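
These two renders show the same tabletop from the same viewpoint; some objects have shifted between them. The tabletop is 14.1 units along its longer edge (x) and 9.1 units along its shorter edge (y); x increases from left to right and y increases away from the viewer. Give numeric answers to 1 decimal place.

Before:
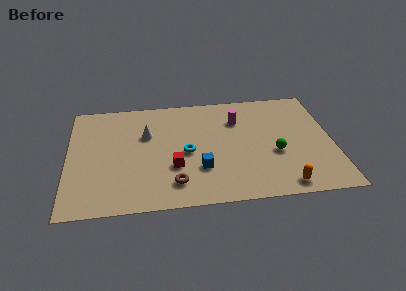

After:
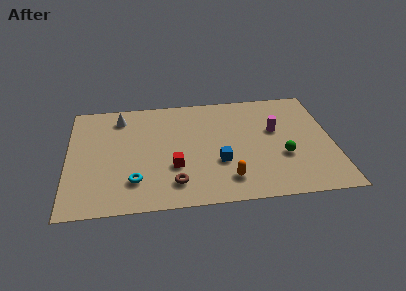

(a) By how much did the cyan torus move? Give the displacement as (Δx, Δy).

(-2.8, -2.0)

The cyan torus was at about (6.3, 4.2) and moved to about (3.5, 2.2).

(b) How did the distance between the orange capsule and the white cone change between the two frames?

-0.6

They were about 8.6 units apart before and 8.0 after — 0.6 units closer together.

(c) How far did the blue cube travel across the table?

1.1

The blue cube moved from about (7.0, 2.8) to (8.0, 3.2), a distance of √(1.0² + 0.4²) ≈ 1.1.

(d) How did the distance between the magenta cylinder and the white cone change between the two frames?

+3.6

Before: roughly 4.9 units apart; after: 8.5. That's 3.6 units further apart.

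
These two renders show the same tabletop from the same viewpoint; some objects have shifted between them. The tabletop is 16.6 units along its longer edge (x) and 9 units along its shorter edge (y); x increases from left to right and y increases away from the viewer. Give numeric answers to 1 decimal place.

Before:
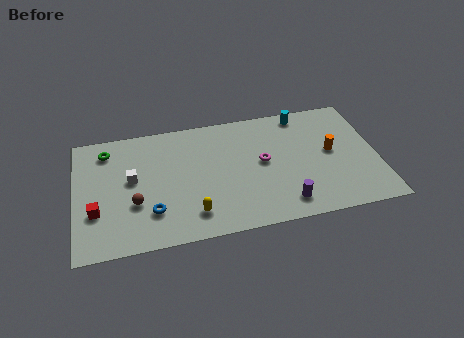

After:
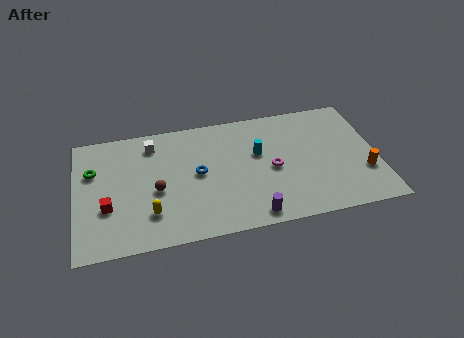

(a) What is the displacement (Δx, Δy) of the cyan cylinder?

(-2.6, -2.5)

From the two frames, the cyan cylinder sits at roughly (12.7, 8.0) before and (10.1, 5.5) after.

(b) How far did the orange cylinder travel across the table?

2.5

From (14.1, 4.8) to (15.8, 2.9), the orange cylinder covered √(1.7² + 1.9²) ≈ 2.5 units.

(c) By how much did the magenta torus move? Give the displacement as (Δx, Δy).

(0.5, -0.6)

The magenta torus was at about (10.3, 4.8) and moved to about (10.8, 4.2).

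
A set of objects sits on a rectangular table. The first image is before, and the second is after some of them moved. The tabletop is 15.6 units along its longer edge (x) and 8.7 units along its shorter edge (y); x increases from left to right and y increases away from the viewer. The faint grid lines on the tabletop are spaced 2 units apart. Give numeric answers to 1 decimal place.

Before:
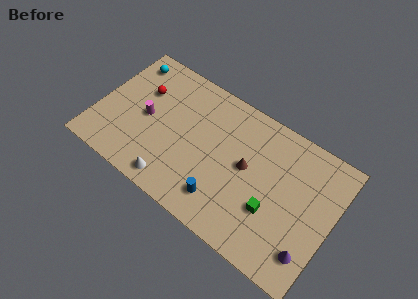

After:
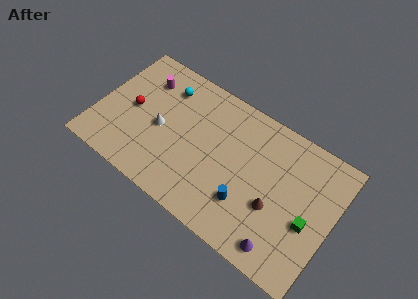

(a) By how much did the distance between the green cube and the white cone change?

+3.4

They were about 6.6 units apart before and 10.0 after — 3.4 units further apart.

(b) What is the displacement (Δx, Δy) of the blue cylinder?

(1.5, 0.7)

From the two frames, the blue cylinder sits at roughly (8.8, 1.8) before and (10.3, 2.5) after.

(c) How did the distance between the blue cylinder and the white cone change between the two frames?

+3.0

They were about 3.3 units apart before and 6.3 after — 3.0 units further apart.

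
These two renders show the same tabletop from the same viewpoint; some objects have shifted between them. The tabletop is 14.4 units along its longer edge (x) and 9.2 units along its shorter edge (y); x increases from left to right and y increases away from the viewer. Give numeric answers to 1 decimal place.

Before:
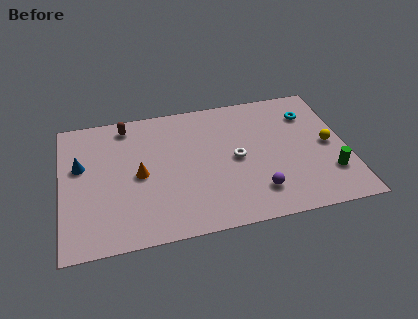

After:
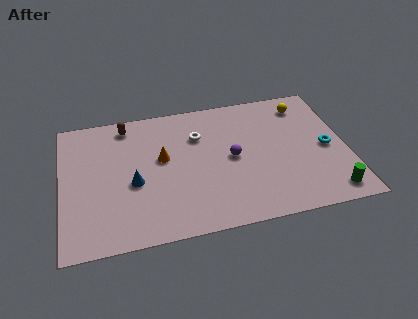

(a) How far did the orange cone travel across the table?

1.5

The orange cone was near (3.9, 4.4) before and (5.1, 5.3) after, so it travelled √(1.2² + 0.9²) ≈ 1.5 units.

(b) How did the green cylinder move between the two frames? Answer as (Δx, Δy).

(-0.1, -1.3)

The green cylinder was at about (13.4, 2.5) and moved to about (13.3, 1.2).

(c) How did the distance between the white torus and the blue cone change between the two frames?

-3.6

They were about 7.9 units apart before and 4.3 after — 3.6 units closer together.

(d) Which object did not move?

the brown capsule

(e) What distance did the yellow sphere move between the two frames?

3.3

The yellow sphere moved from about (13.5, 4.5) to (12.5, 7.6), a distance of √(1.0² + 3.1²) ≈ 3.3.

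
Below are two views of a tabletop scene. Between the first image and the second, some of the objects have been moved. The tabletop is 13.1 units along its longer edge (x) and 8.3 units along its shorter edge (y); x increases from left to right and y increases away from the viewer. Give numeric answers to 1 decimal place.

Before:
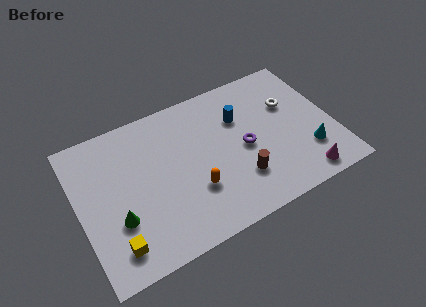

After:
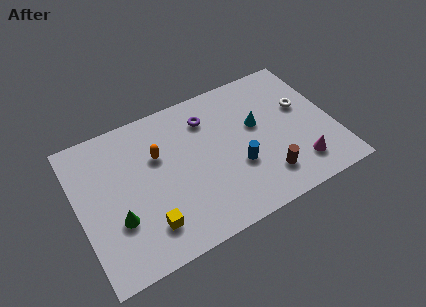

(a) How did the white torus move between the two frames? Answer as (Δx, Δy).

(0.6, -0.4)

From the two frames, the white torus sits at roughly (11.1, 5.4) before and (11.7, 5.0) after.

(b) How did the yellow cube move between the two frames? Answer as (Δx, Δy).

(1.7, 0.3)

From the two frames, the yellow cube sits at roughly (1.5, 1.5) before and (3.2, 1.8) after.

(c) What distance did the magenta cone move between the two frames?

0.7

The magenta cone moved from about (11.1, 1.0) to (11.0, 1.7), a distance of √(0.1² + 0.7²) ≈ 0.7.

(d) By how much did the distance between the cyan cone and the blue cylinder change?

-2.3

They were about 4.6 units apart before and 2.3 after — 2.3 units closer together.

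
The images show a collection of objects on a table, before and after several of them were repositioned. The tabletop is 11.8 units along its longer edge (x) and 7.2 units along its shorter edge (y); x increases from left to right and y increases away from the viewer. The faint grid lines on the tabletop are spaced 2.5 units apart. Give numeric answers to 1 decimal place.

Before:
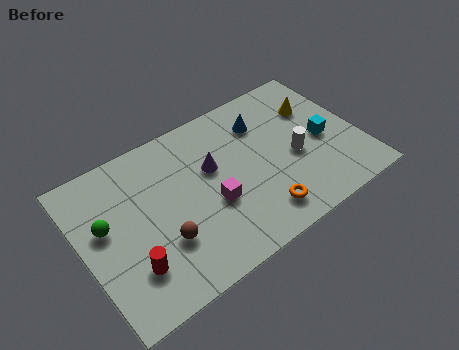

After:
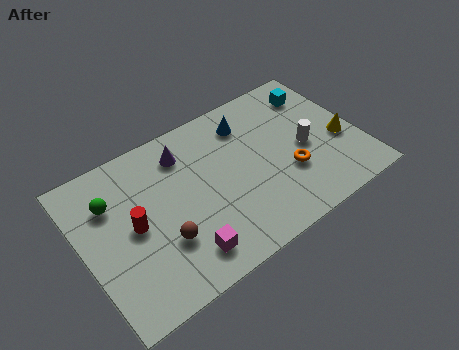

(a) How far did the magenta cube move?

2.1

The magenta cube was near (5.3, 2.8) before and (3.8, 1.3) after, so it travelled √(1.5² + 1.5²) ≈ 2.1 units.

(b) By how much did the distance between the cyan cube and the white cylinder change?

+1.3

The distance was about 1.3 in the first image and 2.6 in the second, so they moved 1.3 units further apart.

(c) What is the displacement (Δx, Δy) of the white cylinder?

(0.5, 0.2)

From the two frames, the white cylinder sits at roughly (9.0, 3.1) before and (9.5, 3.3) after.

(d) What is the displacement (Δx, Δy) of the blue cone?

(-0.6, 0.3)

The blue cone was at about (8.0, 5.4) and moved to about (7.4, 5.7).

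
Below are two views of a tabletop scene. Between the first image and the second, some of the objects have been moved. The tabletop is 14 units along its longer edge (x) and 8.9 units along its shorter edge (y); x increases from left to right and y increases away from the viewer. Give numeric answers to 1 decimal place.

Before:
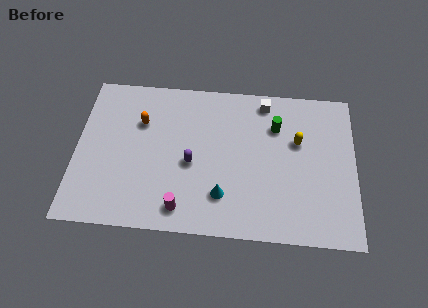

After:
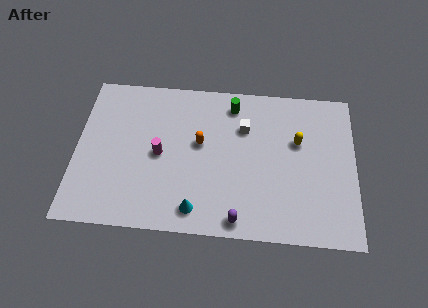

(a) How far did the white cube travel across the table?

1.9

The white cube moved from about (9.4, 7.8) to (8.4, 6.2), a distance of √(1.0² + 1.6²) ≈ 1.9.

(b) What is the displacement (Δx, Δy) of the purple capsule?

(2.4, -3.0)

The purple capsule started near (5.8, 3.9) and ended near (8.2, 0.9).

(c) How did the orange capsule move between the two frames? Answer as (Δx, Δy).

(3.0, -1.0)

From the two frames, the orange capsule sits at roughly (3.2, 6.1) before and (6.2, 5.1) after.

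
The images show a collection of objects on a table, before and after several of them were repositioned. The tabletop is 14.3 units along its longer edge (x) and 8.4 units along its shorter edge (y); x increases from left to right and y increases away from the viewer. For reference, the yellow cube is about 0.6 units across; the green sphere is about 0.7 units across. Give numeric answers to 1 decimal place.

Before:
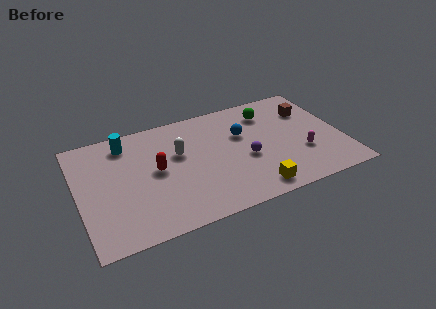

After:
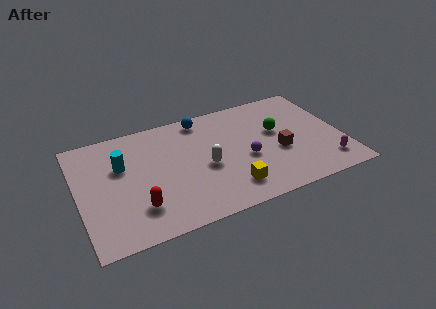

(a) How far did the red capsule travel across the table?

2.6

The red capsule moved from about (4.2, 4.4) to (3.0, 2.1), a distance of √(1.2² + 2.3²) ≈ 2.6.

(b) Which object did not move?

the purple sphere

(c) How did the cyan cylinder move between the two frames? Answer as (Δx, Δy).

(-0.4, -1.6)

From the two frames, the cyan cylinder sits at roughly (2.8, 7.0) before and (2.4, 5.4) after.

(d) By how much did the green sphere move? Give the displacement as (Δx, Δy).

(0.3, -1.6)

The green sphere was at about (10.6, 6.6) and moved to about (10.9, 5.0).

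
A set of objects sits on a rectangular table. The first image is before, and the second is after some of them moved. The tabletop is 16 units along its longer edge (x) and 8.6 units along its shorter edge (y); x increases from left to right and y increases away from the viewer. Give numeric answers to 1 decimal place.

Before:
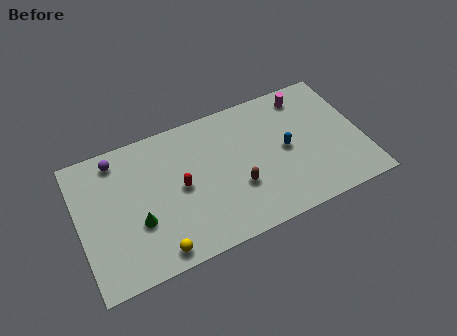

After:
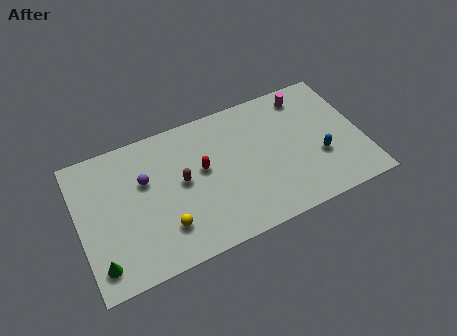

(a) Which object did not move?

the magenta cylinder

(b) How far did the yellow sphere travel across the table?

1.3

The yellow sphere was near (4.0, 1.0) before and (4.6, 2.2) after, so it travelled √(0.6² + 1.2²) ≈ 1.3 units.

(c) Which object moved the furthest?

the brown capsule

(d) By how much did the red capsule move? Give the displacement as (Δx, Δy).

(1.3, 0.6)

The red capsule started near (5.7, 4.3) and ended near (7.0, 4.9).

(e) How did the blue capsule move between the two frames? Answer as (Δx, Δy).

(1.8, -1.2)

The blue capsule was at about (11.7, 4.3) and moved to about (13.5, 3.1).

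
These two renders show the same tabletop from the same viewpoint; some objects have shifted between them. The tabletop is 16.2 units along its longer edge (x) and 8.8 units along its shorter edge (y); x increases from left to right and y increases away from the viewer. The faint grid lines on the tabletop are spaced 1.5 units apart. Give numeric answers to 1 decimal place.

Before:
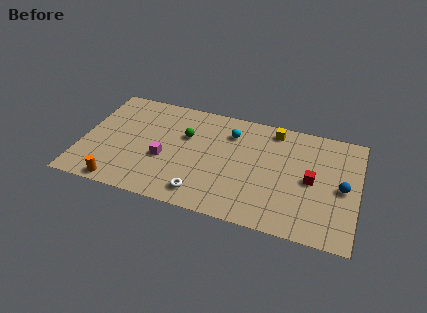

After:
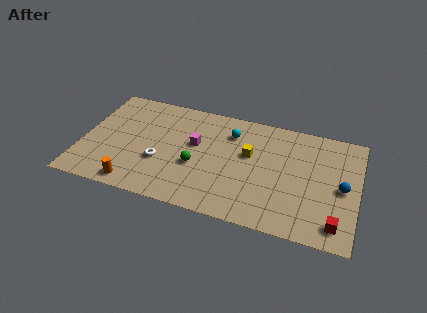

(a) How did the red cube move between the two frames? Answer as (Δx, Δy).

(1.6, -2.9)

The red cube started near (13.5, 4.3) and ended near (15.1, 1.4).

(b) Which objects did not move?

the cyan sphere and the blue sphere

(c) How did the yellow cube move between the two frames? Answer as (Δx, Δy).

(-1.3, -2.4)

From the two frames, the yellow cube sits at roughly (11.1, 7.7) before and (9.8, 5.3) after.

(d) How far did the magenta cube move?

2.4

The magenta cube moved from about (4.9, 3.5) to (6.6, 5.2), a distance of √(1.7² + 1.7²) ≈ 2.4.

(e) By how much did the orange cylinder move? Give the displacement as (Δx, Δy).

(0.9, 0.2)

The orange cylinder started near (2.5, 0.8) and ended near (3.4, 1.0).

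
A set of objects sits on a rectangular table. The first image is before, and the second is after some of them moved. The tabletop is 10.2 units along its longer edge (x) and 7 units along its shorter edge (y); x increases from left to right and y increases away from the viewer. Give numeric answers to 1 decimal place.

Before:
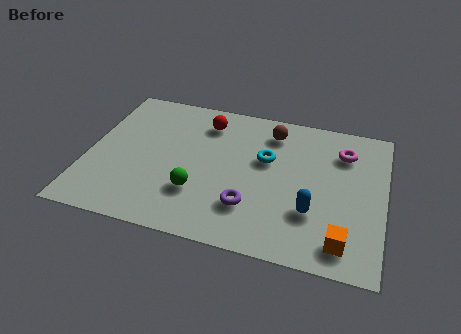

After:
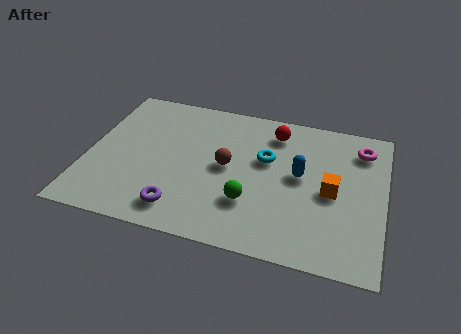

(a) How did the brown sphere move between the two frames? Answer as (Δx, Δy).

(-1.4, -2.1)

The brown sphere was at about (6.2, 5.7) and moved to about (4.8, 3.6).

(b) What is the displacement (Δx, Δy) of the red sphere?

(2.4, 0.1)

The red sphere started near (3.9, 5.6) and ended near (6.3, 5.7).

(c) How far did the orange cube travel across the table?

2.3

The orange cube moved from about (8.9, 1.1) to (8.4, 3.3), a distance of √(0.5² + 2.2²) ≈ 2.3.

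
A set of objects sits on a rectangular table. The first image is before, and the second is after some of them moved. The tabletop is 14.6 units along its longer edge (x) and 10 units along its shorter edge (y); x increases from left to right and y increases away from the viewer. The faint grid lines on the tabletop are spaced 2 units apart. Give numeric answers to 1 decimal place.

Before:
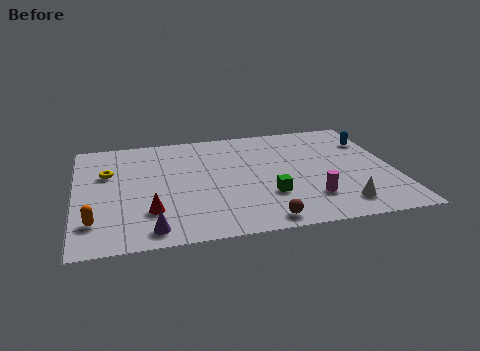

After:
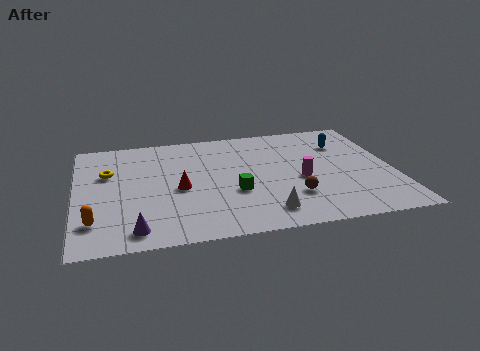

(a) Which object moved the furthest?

the white cone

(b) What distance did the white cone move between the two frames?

3.4

The white cone was near (11.9, 1.7) before and (8.5, 1.7) after, so it travelled √(3.4² + 0.0²) ≈ 3.4 units.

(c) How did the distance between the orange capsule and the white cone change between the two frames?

-3.4

The distance was about 11.1 in the first image and 7.7 in the second, so they moved 3.4 units closer together.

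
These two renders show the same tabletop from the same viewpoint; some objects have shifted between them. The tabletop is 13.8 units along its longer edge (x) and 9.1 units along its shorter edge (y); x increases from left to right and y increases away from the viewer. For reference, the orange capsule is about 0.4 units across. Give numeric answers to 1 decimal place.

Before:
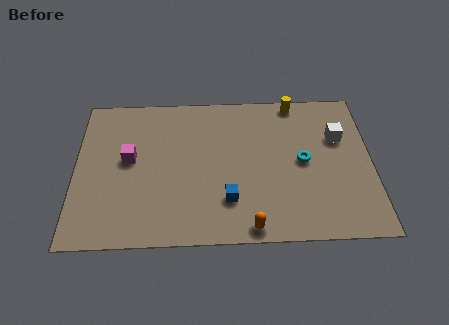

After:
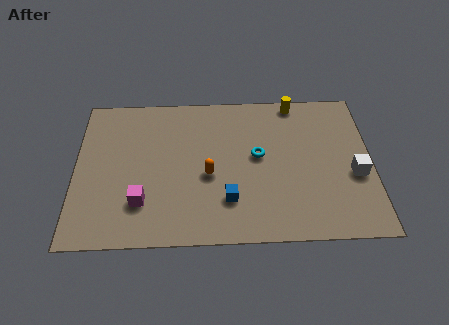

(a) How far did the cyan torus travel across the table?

2.1

From (10.6, 4.6) to (8.5, 5.0), the cyan torus covered √(2.1² + 0.4²) ≈ 2.1 units.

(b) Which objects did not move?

the yellow cylinder and the blue cube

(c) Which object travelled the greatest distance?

the orange capsule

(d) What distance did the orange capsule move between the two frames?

3.6

From (8.1, 0.8) to (6.2, 3.9), the orange capsule covered √(1.9² + 3.1²) ≈ 3.6 units.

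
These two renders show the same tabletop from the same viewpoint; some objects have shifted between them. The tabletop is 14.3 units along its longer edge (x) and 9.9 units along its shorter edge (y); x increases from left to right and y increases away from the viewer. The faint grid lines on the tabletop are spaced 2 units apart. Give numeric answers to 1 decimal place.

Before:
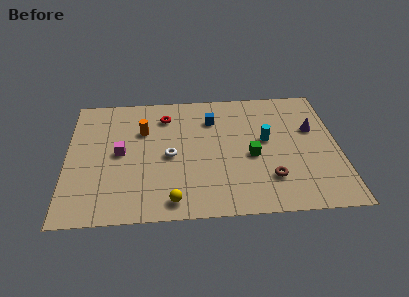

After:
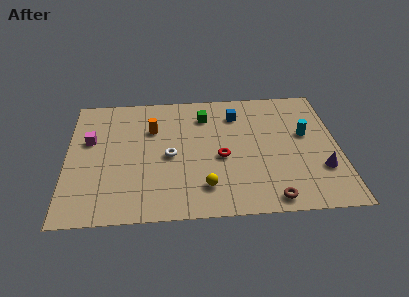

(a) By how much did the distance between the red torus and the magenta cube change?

+3.4

The distance was about 3.7 in the first image and 7.1 in the second, so they moved 3.4 units further apart.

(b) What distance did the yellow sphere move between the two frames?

1.9

The yellow sphere moved from about (5.5, 1.2) to (7.2, 2.1), a distance of √(1.7² + 0.9²) ≈ 1.9.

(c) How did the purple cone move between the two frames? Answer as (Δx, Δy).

(0.3, -3.2)

The purple cone was at about (13.0, 6.2) and moved to about (13.3, 3.0).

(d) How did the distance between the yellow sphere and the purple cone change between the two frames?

-2.8

The distance was about 9.0 in the first image and 6.2 in the second, so they moved 2.8 units closer together.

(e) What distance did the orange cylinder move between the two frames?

0.5

From (4.0, 6.7) to (4.5, 6.8), the orange cylinder covered √(0.5² + 0.1²) ≈ 0.5 units.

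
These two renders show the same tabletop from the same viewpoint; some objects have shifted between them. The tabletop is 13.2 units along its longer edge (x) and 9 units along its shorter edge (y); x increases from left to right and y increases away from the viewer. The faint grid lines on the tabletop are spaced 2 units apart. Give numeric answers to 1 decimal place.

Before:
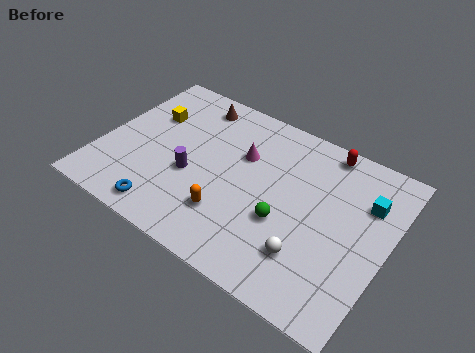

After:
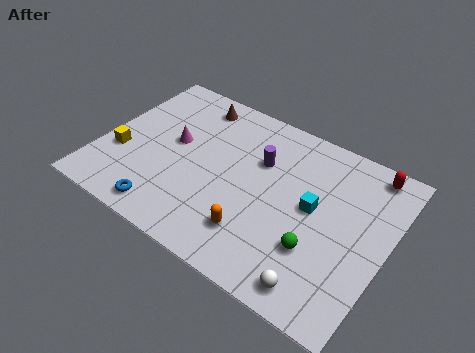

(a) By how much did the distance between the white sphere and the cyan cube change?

-0.7

Before: roughly 4.5 units apart; after: 3.8. That's 0.7 units closer together.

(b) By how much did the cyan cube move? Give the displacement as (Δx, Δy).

(-2.2, -1.5)

From the two frames, the cyan cube sits at roughly (12.0, 6.3) before and (9.8, 4.8) after.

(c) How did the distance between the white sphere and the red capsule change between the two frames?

+1.2

They were about 5.8 units apart before and 7.0 after — 1.2 units further apart.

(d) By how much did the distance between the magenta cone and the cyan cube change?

+0.9

The distance was about 5.7 in the first image and 6.6 in the second, so they moved 0.9 units further apart.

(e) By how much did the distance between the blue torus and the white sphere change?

+0.6

The distance was about 6.5 in the first image and 7.1 in the second, so they moved 0.6 units further apart.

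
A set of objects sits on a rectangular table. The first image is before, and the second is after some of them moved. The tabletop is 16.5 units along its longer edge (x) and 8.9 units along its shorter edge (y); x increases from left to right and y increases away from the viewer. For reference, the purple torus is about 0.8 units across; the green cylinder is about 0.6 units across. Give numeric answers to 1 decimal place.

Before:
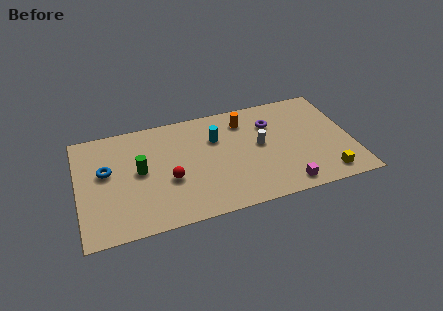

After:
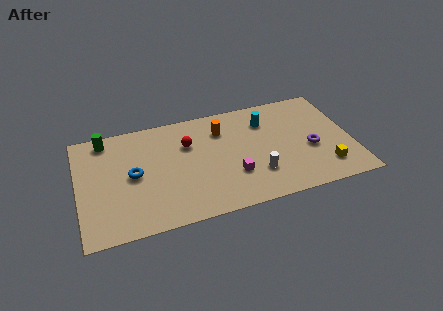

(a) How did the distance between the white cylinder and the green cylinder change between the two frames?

+3.0

They were about 7.3 units apart before and 10.3 after — 3.0 units further apart.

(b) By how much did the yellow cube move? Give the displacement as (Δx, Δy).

(0.0, 0.6)

The yellow cube was at about (14.7, 1.3) and moved to about (14.7, 1.9).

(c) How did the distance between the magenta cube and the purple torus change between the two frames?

-0.4

Before: roughly 5.3 units apart; after: 4.9. That's 0.4 units closer together.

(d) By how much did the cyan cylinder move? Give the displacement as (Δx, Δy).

(3.1, 0.6)

The cyan cylinder was at about (8.4, 6.1) and moved to about (11.5, 6.7).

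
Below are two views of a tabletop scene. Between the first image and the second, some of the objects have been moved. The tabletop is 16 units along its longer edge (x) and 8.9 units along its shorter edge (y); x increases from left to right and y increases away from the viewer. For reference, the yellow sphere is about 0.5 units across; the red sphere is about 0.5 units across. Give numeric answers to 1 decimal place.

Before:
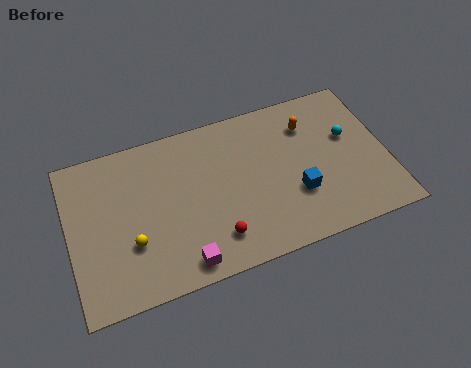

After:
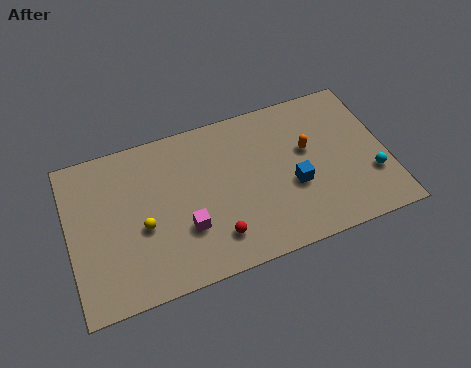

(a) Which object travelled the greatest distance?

the cyan sphere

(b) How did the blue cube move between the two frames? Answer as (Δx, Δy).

(-0.1, 0.5)

From the two frames, the blue cube sits at roughly (11.3, 3.0) before and (11.2, 3.5) after.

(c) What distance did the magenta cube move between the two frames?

1.8

From (5.4, 1.1) to (5.7, 2.9), the magenta cube covered √(0.3² + 1.8²) ≈ 1.8 units.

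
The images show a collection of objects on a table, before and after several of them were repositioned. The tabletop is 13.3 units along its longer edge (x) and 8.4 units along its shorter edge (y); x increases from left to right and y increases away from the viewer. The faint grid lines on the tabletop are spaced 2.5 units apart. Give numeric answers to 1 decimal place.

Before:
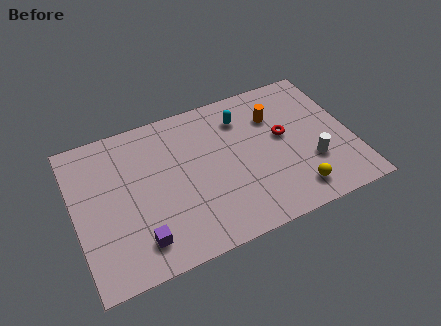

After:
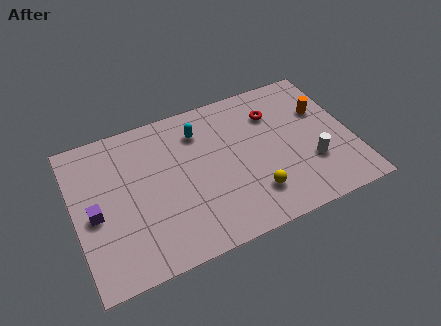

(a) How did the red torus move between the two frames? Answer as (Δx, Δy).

(-0.3, 1.5)

The red torus started near (10.1, 4.7) and ended near (9.8, 6.2).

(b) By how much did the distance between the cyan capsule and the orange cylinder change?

+4.4

The distance was about 1.6 in the first image and 6.0 in the second, so they moved 4.4 units further apart.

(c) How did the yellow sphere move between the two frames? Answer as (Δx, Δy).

(-1.9, 0.6)

The yellow sphere started near (10.2, 1.4) and ended near (8.3, 2.0).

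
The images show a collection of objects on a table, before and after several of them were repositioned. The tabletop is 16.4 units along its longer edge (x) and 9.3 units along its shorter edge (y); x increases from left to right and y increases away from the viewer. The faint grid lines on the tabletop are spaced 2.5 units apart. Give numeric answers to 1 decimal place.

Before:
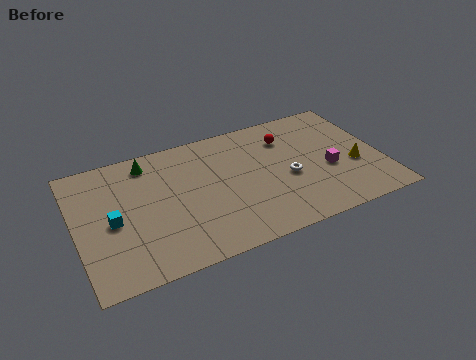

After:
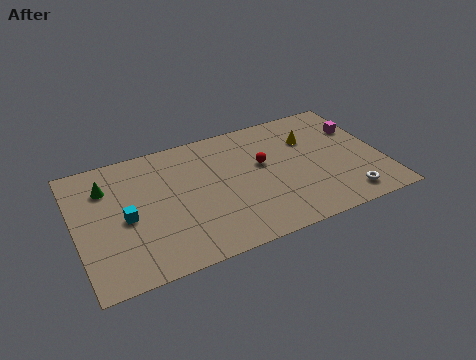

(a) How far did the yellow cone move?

3.6

The yellow cone moved from about (14.9, 3.6) to (12.8, 6.5), a distance of √(2.1² + 2.9²) ≈ 3.6.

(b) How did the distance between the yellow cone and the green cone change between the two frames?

-0.6

The distance was about 11.6 in the first image and 11.0 in the second, so they moved 0.6 units closer together.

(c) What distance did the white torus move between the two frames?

3.8

From (11.3, 4.0) to (14.1, 1.4), the white torus covered √(2.8² + 2.6²) ≈ 3.8 units.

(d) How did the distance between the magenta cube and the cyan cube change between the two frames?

+1.5

They were about 11.6 units apart before and 13.1 after — 1.5 units further apart.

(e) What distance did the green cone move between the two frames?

2.5

From (4.1, 7.9) to (1.8, 6.9), the green cone covered √(2.3² + 1.0²) ≈ 2.5 units.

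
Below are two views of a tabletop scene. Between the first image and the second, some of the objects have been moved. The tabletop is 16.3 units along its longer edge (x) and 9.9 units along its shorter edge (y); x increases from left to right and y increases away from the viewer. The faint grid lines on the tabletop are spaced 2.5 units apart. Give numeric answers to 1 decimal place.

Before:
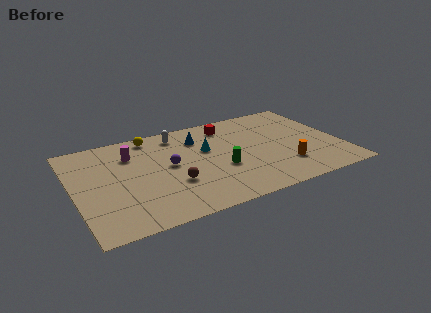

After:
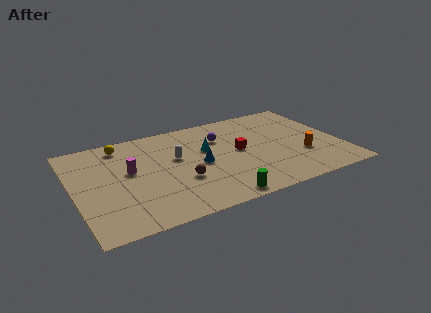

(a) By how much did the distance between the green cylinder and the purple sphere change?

+2.8

The distance was about 3.4 in the first image and 6.2 in the second, so they moved 2.8 units further apart.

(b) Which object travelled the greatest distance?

the purple sphere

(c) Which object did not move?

the cyan cone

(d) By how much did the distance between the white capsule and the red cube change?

+0.8

The distance was about 3.1 in the first image and 3.9 in the second, so they moved 0.8 units further apart.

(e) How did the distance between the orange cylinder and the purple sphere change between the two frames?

-1.4

The distance was about 7.3 in the first image and 5.9 in the second, so they moved 1.4 units closer together.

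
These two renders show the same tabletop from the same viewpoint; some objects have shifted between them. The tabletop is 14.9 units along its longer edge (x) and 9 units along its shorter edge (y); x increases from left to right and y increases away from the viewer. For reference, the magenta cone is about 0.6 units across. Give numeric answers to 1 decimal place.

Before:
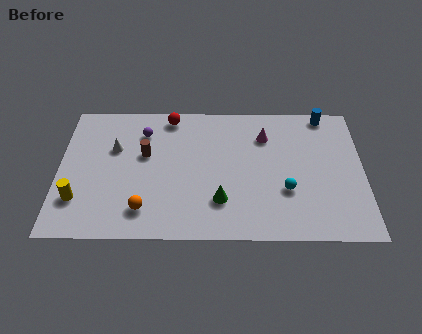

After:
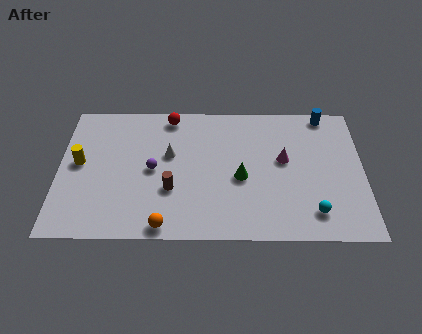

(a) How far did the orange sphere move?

1.4

From (4.2, 1.8) to (5.2, 0.8), the orange sphere covered √(1.0² + 1.0²) ≈ 1.4 units.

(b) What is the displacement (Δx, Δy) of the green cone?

(1.0, 1.5)

The green cone was at about (7.9, 2.4) and moved to about (8.9, 3.9).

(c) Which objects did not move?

the blue cylinder and the red sphere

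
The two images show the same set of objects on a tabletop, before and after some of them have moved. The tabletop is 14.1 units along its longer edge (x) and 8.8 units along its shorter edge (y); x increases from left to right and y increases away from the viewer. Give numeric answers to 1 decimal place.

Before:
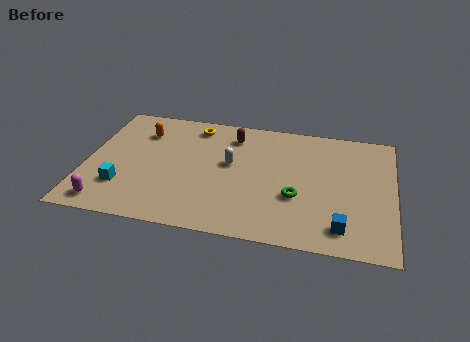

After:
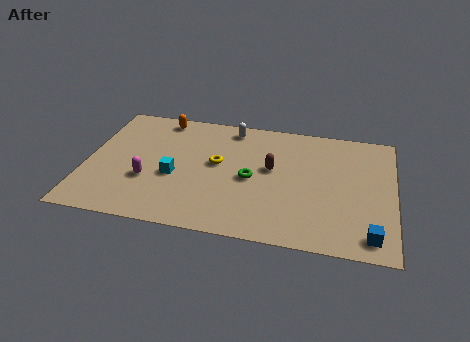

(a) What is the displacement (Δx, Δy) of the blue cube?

(1.3, -0.3)

The blue cube was at about (11.8, 1.5) and moved to about (13.1, 1.2).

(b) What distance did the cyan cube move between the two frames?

2.6

The cyan cube was near (1.8, 2.4) before and (4.1, 3.6) after, so it travelled √(2.3² + 1.2²) ≈ 2.6 units.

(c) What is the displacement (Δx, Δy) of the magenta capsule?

(1.7, 2.0)

The magenta capsule was at about (1.2, 1.1) and moved to about (2.9, 3.1).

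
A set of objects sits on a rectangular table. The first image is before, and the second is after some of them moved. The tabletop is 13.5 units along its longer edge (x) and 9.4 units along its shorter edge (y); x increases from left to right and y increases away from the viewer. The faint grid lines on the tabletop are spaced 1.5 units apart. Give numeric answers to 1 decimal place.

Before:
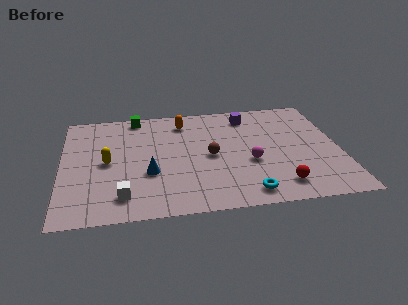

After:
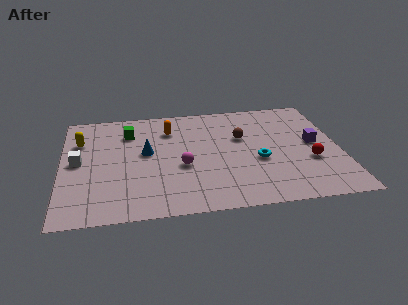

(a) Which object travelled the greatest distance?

the purple cube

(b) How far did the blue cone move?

1.8

The blue cone was near (4.2, 3.4) before and (4.1, 5.2) after, so it travelled √(0.1² + 1.8²) ≈ 1.8 units.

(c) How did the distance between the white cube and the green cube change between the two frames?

-3.4

They were about 6.8 units apart before and 3.4 after — 3.4 units closer together.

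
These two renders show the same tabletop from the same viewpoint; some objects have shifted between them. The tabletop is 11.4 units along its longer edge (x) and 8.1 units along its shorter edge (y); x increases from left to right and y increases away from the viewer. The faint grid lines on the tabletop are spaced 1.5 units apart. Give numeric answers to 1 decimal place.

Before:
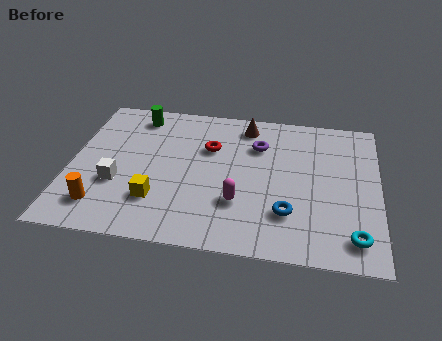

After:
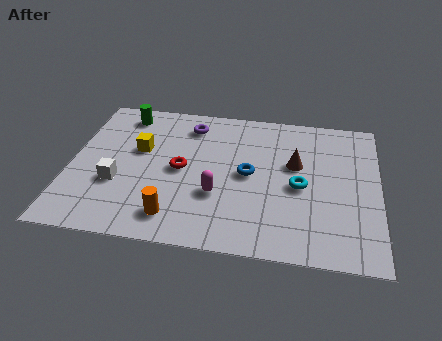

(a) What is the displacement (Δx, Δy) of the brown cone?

(1.9, -2.0)

From the two frames, the brown cone sits at roughly (6.4, 6.9) before and (8.3, 4.9) after.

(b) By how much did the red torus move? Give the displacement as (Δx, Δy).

(-1.0, -1.4)

The red torus started near (5.1, 5.4) and ended near (4.1, 4.0).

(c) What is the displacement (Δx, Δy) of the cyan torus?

(-2.0, 2.4)

From the two frames, the cyan torus sits at roughly (10.5, 1.3) before and (8.5, 3.7) after.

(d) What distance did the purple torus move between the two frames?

2.7

The purple torus was near (6.9, 5.8) before and (4.3, 6.6) after, so it travelled √(2.6² + 0.8²) ≈ 2.7 units.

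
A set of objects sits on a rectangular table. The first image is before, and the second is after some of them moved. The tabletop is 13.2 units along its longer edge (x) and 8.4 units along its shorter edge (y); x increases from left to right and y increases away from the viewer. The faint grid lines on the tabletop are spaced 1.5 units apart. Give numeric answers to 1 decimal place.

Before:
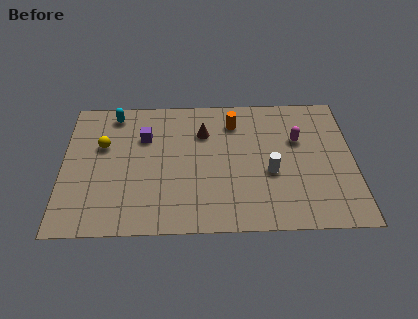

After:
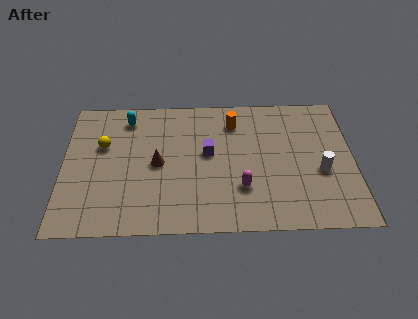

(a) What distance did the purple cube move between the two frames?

3.1

From (3.7, 5.8) to (6.6, 4.7), the purple cube covered √(2.9² + 1.1²) ≈ 3.1 units.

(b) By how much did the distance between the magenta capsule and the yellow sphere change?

-2.0

They were about 8.9 units apart before and 6.9 after — 2.0 units closer together.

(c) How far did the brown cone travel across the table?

2.8

The brown cone was near (6.4, 6.0) before and (4.3, 4.1) after, so it travelled √(2.1² + 1.9²) ≈ 2.8 units.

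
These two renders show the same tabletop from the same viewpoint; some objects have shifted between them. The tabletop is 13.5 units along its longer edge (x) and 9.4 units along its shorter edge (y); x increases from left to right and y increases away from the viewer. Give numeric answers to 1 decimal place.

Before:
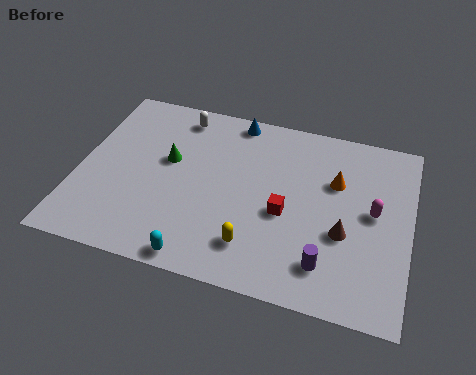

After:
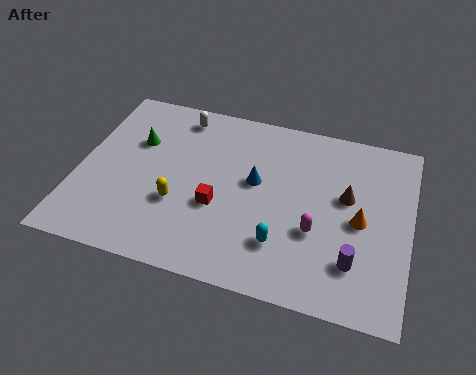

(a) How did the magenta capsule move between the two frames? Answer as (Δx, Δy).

(-2.2, -1.6)

The magenta capsule started near (12.0, 5.0) and ended near (9.8, 3.4).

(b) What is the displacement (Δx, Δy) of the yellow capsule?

(-3.2, 1.3)

The yellow capsule started near (7.4, 2.0) and ended near (4.2, 3.3).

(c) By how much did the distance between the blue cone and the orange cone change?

-0.5

They were about 4.9 units apart before and 4.4 after — 0.5 units closer together.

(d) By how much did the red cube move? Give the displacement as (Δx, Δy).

(-2.7, -0.4)

The red cube was at about (8.5, 4.0) and moved to about (5.8, 3.6).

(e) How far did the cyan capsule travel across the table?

3.6

From (5.3, 0.8) to (8.5, 2.4), the cyan capsule covered √(3.2² + 1.6²) ≈ 3.6 units.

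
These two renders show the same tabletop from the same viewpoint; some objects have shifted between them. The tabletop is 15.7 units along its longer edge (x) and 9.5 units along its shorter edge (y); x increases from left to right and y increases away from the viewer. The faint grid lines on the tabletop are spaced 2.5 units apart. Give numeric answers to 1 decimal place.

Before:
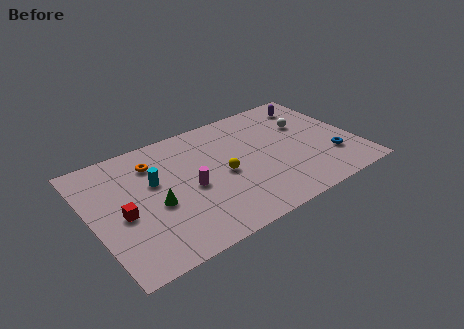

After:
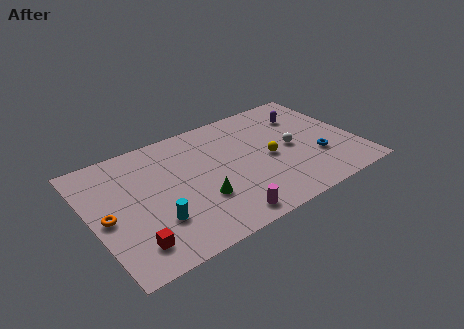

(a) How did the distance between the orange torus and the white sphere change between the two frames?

+1.9

They were about 9.2 units apart before and 11.1 after — 1.9 units further apart.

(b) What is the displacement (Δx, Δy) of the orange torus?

(-3.2, -2.9)

The orange torus started near (4.0, 7.3) and ended near (0.8, 4.4).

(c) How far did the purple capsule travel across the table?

1.0

The purple capsule was near (13.8, 7.8) before and (13.2, 7.0) after, so it travelled √(0.6² + 0.8²) ≈ 1.0 units.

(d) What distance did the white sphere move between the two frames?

2.0

From (13.1, 6.2) to (11.9, 4.6), the white sphere covered √(1.2² + 1.6²) ≈ 2.0 units.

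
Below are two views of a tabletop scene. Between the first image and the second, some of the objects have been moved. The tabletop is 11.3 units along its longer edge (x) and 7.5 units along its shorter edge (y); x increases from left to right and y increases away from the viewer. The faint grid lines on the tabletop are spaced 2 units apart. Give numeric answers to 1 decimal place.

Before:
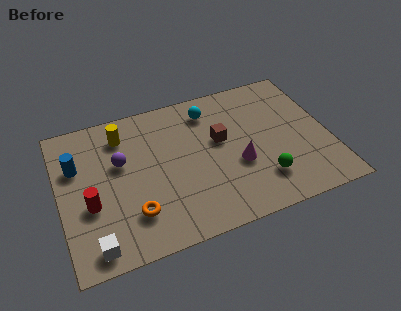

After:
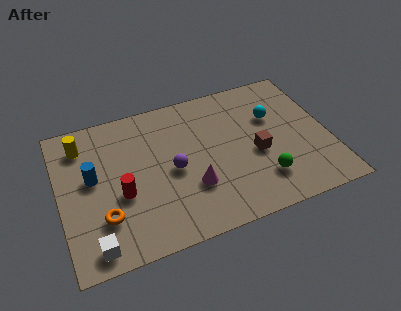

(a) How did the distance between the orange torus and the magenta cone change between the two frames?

-0.9

The distance was about 4.6 in the first image and 3.7 in the second, so they moved 0.9 units closer together.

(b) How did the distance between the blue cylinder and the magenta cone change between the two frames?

-2.5

Before: roughly 6.9 units apart; after: 4.4. That's 2.5 units closer together.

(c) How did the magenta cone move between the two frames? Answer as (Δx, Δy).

(-2.0, -0.5)

The magenta cone started near (7.4, 2.9) and ended near (5.4, 2.4).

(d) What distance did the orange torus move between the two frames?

1.2

The orange torus moved from about (2.9, 1.9) to (1.7, 2.1), a distance of √(1.2² + 0.2²) ≈ 1.2.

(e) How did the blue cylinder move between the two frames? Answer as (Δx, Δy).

(0.6, -0.8)

From the two frames, the blue cylinder sits at roughly (0.8, 5.0) before and (1.4, 4.2) after.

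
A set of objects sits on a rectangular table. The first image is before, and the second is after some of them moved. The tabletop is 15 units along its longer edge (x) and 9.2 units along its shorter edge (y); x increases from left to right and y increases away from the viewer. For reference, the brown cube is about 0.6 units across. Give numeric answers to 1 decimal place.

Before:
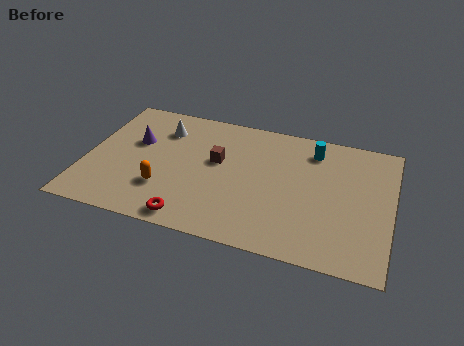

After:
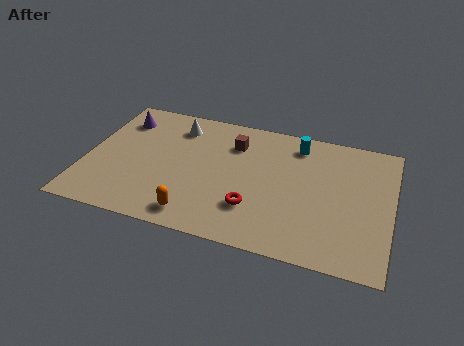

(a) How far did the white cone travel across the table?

0.8

From (3.5, 7.0) to (4.2, 7.4), the white cone covered √(0.7² + 0.4²) ≈ 0.8 units.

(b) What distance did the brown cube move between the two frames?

1.7

The brown cube was near (6.4, 5.4) before and (7.1, 6.9) after, so it travelled √(0.7² + 1.5²) ≈ 1.7 units.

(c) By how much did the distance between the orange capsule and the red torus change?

+0.7

The distance was about 2.3 in the first image and 3.0 in the second, so they moved 0.7 units further apart.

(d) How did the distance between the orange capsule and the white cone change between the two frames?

+2.0

They were about 4.3 units apart before and 6.3 after — 2.0 units further apart.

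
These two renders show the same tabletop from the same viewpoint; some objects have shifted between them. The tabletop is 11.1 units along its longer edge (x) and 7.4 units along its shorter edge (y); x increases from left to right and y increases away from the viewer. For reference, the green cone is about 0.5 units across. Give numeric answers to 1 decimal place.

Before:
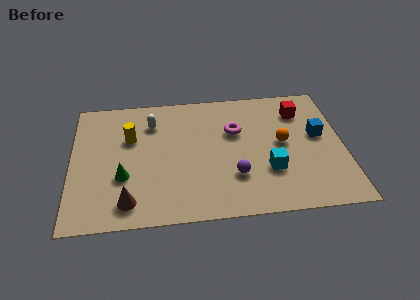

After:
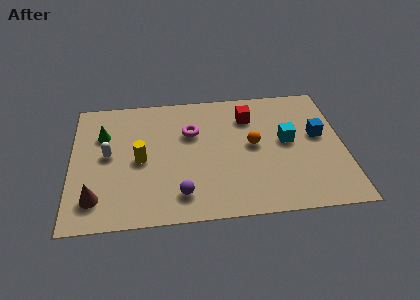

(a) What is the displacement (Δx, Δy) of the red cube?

(-2.1, -0.1)

From the two frames, the red cube sits at roughly (9.4, 5.7) before and (7.3, 5.6) after.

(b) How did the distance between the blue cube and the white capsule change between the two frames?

+1.7

They were about 6.9 units apart before and 8.6 after — 1.7 units further apart.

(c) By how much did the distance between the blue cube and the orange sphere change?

+1.2

Before: roughly 1.5 units apart; after: 2.7. That's 1.2 units further apart.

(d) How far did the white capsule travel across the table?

2.5

The white capsule was near (3.3, 5.6) before and (1.5, 3.9) after, so it travelled √(1.8² + 1.7²) ≈ 2.5 units.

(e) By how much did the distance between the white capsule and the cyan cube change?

+1.6

They were about 5.7 units apart before and 7.3 after — 1.6 units further apart.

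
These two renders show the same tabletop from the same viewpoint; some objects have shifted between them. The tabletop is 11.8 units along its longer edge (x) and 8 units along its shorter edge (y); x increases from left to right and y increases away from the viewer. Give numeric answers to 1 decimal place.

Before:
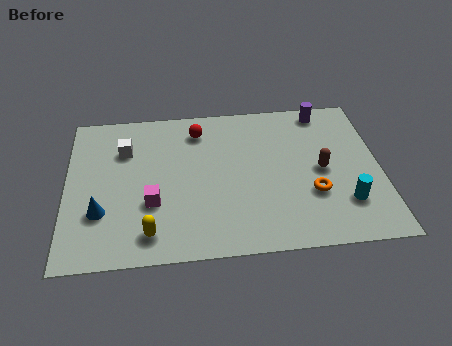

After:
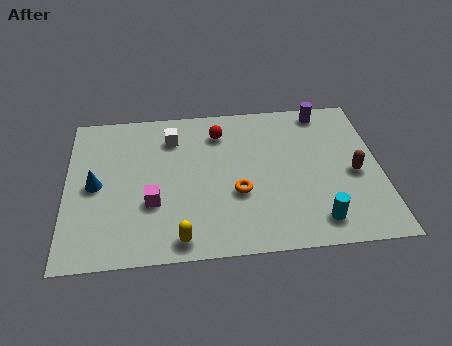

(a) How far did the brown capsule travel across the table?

1.2

The brown capsule was near (9.6, 3.9) before and (10.8, 3.6) after, so it travelled √(1.2² + 0.3²) ≈ 1.2 units.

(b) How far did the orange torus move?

2.8

The orange torus moved from about (9.2, 2.7) to (6.4, 3.0), a distance of √(2.8² + 0.3²) ≈ 2.8.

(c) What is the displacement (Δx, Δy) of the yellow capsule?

(1.1, -0.4)

The yellow capsule was at about (3.1, 1.3) and moved to about (4.2, 0.9).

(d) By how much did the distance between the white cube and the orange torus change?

-3.6

Before: roughly 7.6 units apart; after: 4.0. That's 3.6 units closer together.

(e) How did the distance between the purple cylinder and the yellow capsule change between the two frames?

-0.5

The distance was about 8.9 in the first image and 8.4 in the second, so they moved 0.5 units closer together.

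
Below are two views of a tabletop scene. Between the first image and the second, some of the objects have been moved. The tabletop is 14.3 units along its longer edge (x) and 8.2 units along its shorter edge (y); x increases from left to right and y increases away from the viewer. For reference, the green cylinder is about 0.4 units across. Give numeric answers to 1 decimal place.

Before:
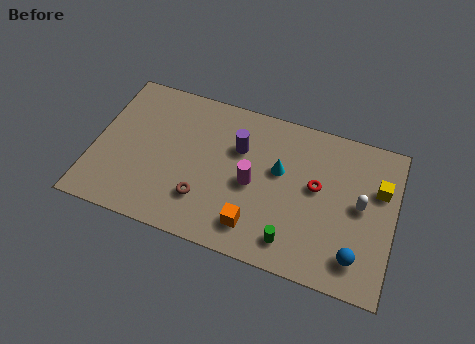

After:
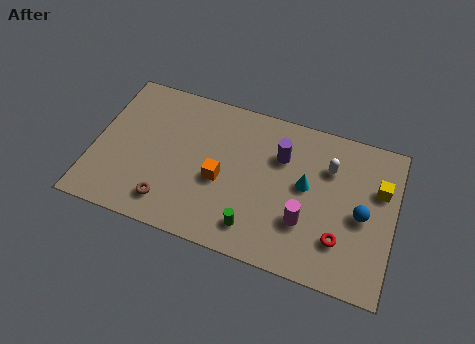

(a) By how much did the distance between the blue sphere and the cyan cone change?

-2.3

They were about 5.1 units apart before and 2.8 after — 2.3 units closer together.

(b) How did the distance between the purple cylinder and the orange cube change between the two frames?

-0.6

Before: roughly 4.1 units apart; after: 3.5. That's 0.6 units closer together.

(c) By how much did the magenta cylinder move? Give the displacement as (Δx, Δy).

(2.6, -1.2)

The magenta cylinder started near (7.6, 3.8) and ended near (10.2, 2.6).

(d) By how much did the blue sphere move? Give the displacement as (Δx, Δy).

(0.1, 2.2)

The blue sphere started near (12.7, 1.6) and ended near (12.8, 3.8).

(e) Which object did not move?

the yellow cube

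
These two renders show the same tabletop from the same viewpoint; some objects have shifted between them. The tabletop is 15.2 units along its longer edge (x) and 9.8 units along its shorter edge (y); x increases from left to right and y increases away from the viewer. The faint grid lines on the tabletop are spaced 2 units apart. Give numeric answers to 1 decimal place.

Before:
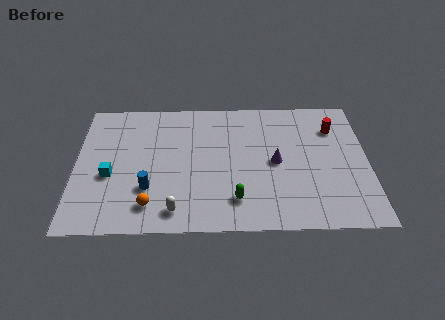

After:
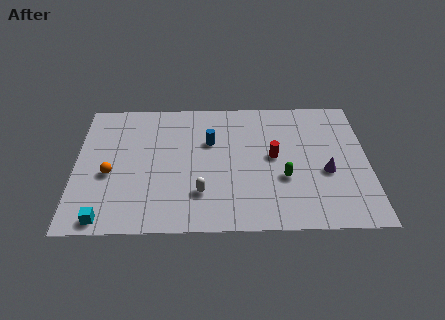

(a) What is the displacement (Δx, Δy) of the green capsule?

(2.5, 1.5)

From the two frames, the green capsule sits at roughly (8.3, 2.1) before and (10.8, 3.6) after.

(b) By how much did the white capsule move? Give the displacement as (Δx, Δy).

(1.3, 1.2)

From the two frames, the white capsule sits at roughly (5.2, 1.4) before and (6.5, 2.6) after.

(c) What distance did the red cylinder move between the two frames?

3.8

From (13.5, 7.3) to (10.3, 5.2), the red cylinder covered √(3.2² + 2.1²) ≈ 3.8 units.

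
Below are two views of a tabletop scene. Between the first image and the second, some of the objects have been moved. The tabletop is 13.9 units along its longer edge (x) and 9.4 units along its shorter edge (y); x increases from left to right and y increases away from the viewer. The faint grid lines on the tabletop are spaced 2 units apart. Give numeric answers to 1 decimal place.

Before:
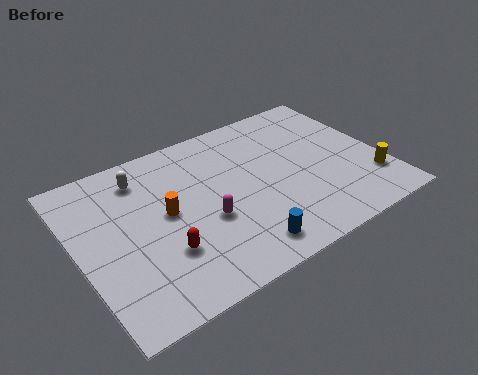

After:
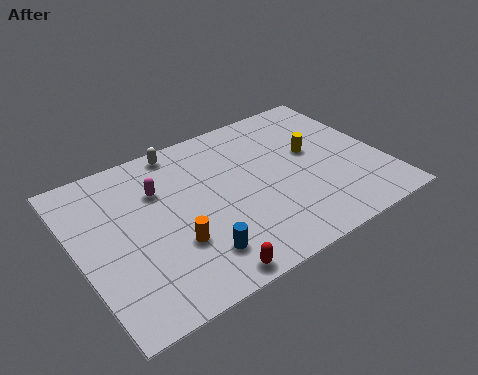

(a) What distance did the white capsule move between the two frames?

2.1

From (3.3, 7.6) to (5.2, 8.5), the white capsule covered √(1.9² + 0.9²) ≈ 2.1 units.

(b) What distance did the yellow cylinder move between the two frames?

3.7

The yellow cylinder moved from about (13.1, 2.4) to (10.9, 5.4), a distance of √(2.2² + 3.0²) ≈ 3.7.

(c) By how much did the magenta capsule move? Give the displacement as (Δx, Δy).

(-1.7, 2.8)

The magenta capsule started near (5.6, 3.7) and ended near (3.9, 6.5).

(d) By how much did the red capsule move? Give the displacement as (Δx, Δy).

(1.4, -2.1)

The red capsule was at about (3.5, 2.9) and moved to about (4.9, 0.8).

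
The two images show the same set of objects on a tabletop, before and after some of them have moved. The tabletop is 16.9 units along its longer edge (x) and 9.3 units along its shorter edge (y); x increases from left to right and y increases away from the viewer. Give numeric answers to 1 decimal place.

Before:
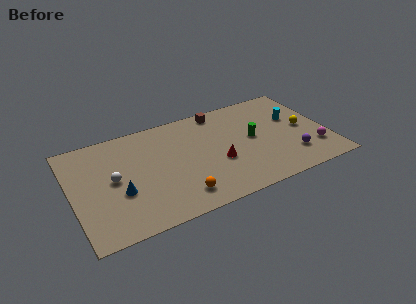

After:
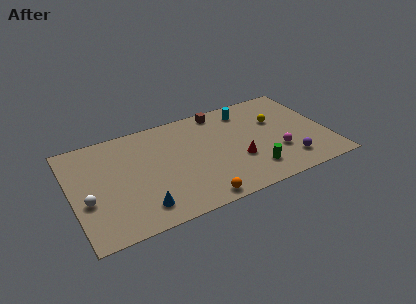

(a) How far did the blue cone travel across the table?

2.2

The blue cone moved from about (3.0, 3.5) to (4.2, 1.7), a distance of √(1.2² + 1.8²) ≈ 2.2.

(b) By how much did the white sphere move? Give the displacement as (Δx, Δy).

(-1.8, -1.2)

From the two frames, the white sphere sits at roughly (2.7, 4.8) before and (0.9, 3.6) after.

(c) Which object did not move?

the brown cube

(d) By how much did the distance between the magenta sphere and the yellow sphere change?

+0.8

They were about 2.2 units apart before and 3.0 after — 0.8 units further apart.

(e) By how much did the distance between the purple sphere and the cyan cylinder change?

+2.6

Before: roughly 3.6 units apart; after: 6.2. That's 2.6 units further apart.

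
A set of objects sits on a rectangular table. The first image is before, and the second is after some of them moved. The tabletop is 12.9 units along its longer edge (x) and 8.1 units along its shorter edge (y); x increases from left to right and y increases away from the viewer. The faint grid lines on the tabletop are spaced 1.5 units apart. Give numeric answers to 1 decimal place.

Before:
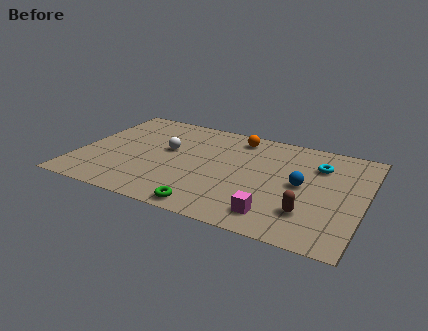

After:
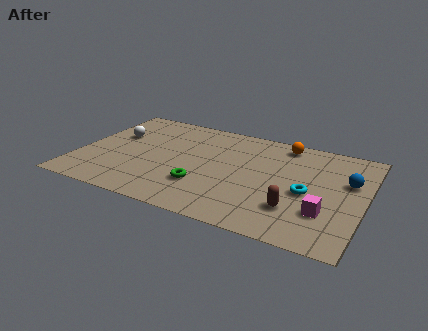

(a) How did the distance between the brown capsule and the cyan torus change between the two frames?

-2.3

The distance was about 3.8 in the first image and 1.5 in the second, so they moved 2.3 units closer together.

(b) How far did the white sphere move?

2.5

The white sphere moved from about (3.9, 4.7) to (1.4, 5.1), a distance of √(2.5² + 0.4²) ≈ 2.5.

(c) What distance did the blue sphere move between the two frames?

2.2

The blue sphere moved from about (10.1, 4.1) to (12.1, 5.1), a distance of √(2.0² + 1.0²) ≈ 2.2.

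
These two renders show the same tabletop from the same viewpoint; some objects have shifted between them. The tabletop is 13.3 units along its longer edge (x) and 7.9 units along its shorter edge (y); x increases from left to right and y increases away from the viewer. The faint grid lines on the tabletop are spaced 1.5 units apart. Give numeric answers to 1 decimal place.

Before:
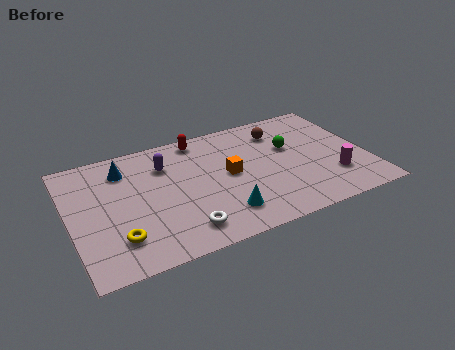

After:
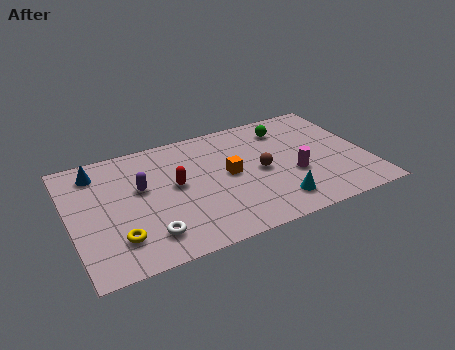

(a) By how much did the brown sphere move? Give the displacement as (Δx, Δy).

(-1.2, -2.4)

The brown sphere started near (9.7, 6.2) and ended near (8.5, 3.8).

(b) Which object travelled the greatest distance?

the red capsule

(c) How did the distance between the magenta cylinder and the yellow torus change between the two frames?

-1.6

Before: roughly 9.7 units apart; after: 8.1. That's 1.6 units closer together.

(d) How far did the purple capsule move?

1.6

The purple capsule moved from about (4.4, 5.8) to (3.2, 4.7), a distance of √(1.2² + 1.1²) ≈ 1.6.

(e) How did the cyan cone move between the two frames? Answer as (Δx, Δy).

(2.4, -0.2)

The cyan cone was at about (6.5, 1.7) and moved to about (8.9, 1.5).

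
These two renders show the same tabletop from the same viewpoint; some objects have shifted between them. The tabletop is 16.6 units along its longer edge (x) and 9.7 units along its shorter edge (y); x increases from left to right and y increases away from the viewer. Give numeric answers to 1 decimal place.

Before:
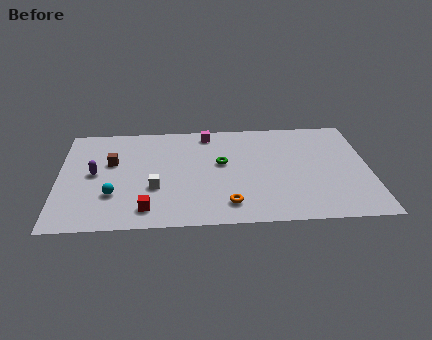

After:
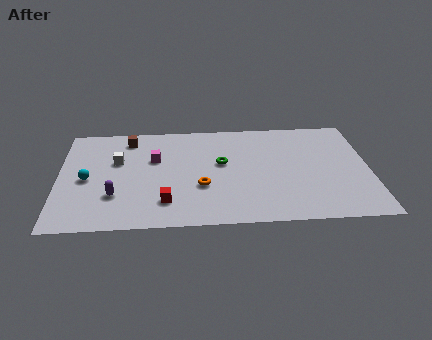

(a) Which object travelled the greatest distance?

the magenta cube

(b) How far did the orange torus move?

2.2

From (9.0, 1.8) to (7.6, 3.5), the orange torus covered √(1.4² + 1.7²) ≈ 2.2 units.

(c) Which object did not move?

the green torus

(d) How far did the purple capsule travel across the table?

2.4

The purple capsule was near (1.9, 5.0) before and (3.0, 2.9) after, so it travelled √(1.1² + 2.1²) ≈ 2.4 units.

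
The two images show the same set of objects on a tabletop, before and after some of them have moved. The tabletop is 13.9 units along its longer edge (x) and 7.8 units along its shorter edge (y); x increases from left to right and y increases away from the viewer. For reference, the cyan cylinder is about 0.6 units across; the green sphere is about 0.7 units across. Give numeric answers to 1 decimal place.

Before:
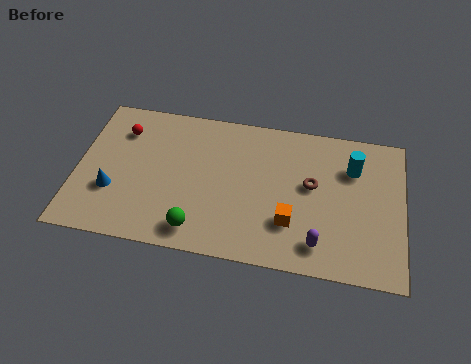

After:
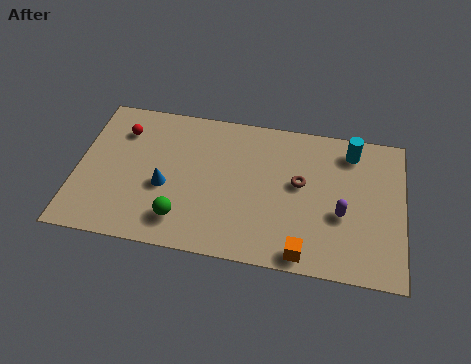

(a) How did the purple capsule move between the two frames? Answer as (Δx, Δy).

(0.9, 1.7)

The purple capsule was at about (10.4, 1.4) and moved to about (11.3, 3.1).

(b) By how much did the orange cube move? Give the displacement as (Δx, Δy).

(0.6, -1.5)

From the two frames, the orange cube sits at roughly (9.2, 2.3) before and (9.8, 0.8) after.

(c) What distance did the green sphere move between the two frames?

0.8

The green sphere was near (5.3, 1.2) before and (4.6, 1.6) after, so it travelled √(0.7² + 0.4²) ≈ 0.8 units.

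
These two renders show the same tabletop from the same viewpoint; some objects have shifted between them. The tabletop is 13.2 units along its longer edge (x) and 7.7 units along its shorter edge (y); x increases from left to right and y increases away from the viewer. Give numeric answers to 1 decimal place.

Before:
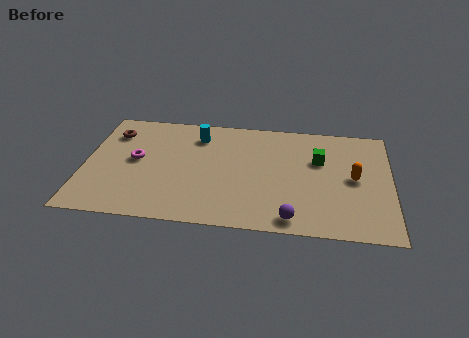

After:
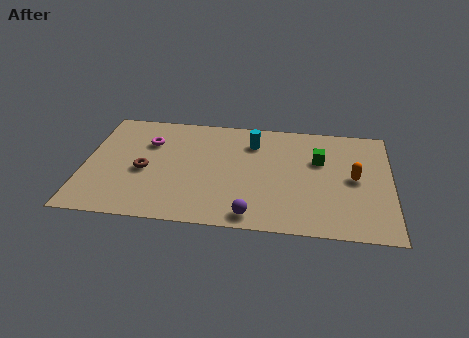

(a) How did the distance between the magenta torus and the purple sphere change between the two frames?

-1.1

Before: roughly 7.5 units apart; after: 6.4. That's 1.1 units closer together.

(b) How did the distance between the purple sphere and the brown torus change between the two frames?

-4.0

They were about 9.3 units apart before and 5.3 after — 4.0 units closer together.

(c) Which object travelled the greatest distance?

the brown torus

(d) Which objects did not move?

the orange capsule and the green cube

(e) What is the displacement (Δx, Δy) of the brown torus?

(1.5, -2.5)

The brown torus was at about (1.1, 5.9) and moved to about (2.6, 3.4).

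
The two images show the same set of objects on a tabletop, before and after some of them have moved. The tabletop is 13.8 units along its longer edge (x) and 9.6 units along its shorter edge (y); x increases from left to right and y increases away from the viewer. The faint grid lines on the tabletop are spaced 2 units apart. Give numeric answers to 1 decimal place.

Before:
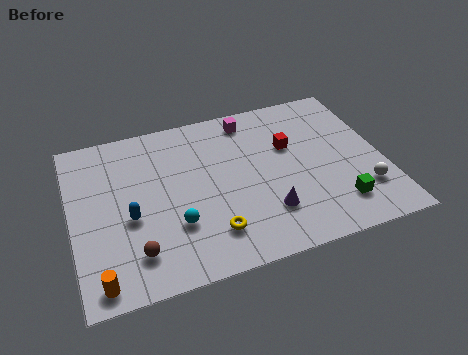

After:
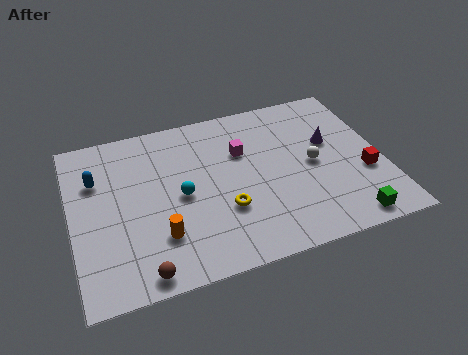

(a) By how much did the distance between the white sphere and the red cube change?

-2.1

The distance was about 4.6 in the first image and 2.5 in the second, so they moved 2.1 units closer together.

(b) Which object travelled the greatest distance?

the purple cone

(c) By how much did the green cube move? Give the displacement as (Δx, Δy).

(0.3, -1.0)

The green cube started near (11.5, 2.0) and ended near (11.8, 1.0).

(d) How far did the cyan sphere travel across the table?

1.6

The cyan sphere was near (4.4, 3.0) before and (4.8, 4.6) after, so it travelled √(0.4² + 1.6²) ≈ 1.6 units.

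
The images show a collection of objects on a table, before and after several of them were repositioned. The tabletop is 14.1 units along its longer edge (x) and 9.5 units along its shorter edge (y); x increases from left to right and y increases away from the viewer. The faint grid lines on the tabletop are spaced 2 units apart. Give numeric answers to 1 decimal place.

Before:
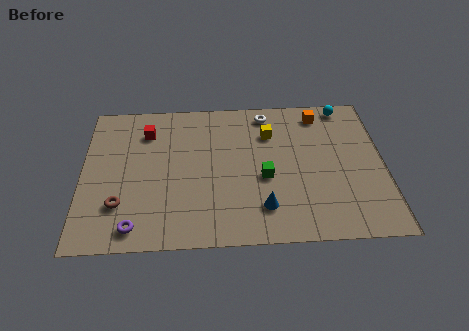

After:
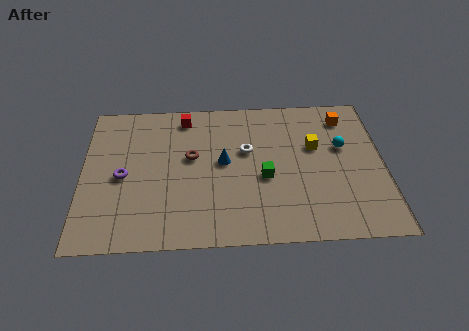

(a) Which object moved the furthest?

the brown torus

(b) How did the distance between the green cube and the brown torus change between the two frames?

-3.1

They were about 6.8 units apart before and 3.7 after — 3.1 units closer together.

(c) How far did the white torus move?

2.7

From (8.7, 8.3) to (7.7, 5.8), the white torus covered √(1.0² + 2.5²) ≈ 2.7 units.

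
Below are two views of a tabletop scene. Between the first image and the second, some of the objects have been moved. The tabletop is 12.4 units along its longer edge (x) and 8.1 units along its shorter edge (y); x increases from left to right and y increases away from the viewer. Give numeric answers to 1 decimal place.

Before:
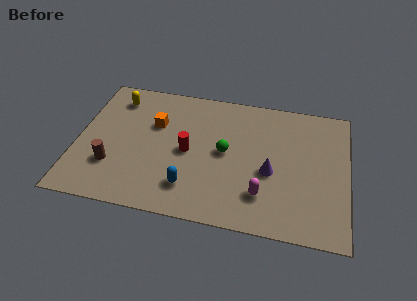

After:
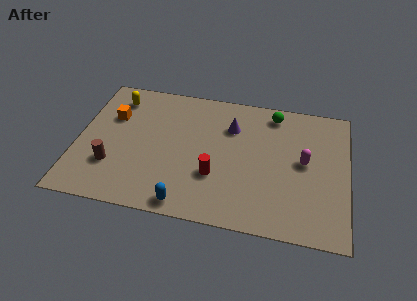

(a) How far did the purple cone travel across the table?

3.1

The purple cone was near (8.9, 3.4) before and (7.0, 5.8) after, so it travelled √(1.9² + 2.4²) ≈ 3.1 units.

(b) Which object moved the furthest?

the green sphere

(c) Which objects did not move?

the brown cylinder and the yellow capsule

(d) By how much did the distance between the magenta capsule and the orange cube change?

+2.9

They were about 6.1 units apart before and 9.0 after — 2.9 units further apart.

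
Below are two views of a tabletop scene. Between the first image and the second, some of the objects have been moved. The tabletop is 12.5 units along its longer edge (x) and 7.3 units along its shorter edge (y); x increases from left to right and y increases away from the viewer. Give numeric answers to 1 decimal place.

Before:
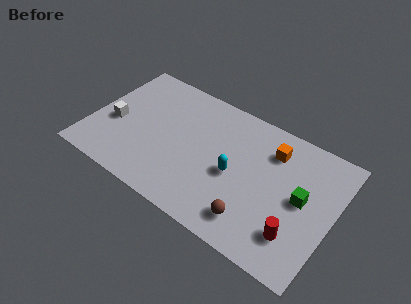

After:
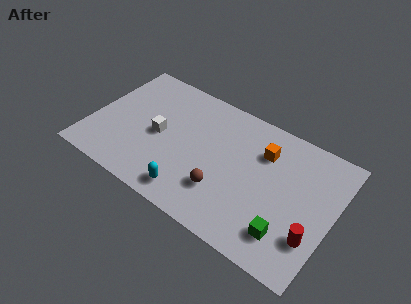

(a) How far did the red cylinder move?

0.9

From (10.9, 1.8) to (11.7, 2.1), the red cylinder covered √(0.8² + 0.3²) ≈ 0.9 units.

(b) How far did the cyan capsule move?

2.9

The cyan capsule moved from about (7.5, 3.3) to (5.6, 1.1), a distance of √(1.9² + 2.2²) ≈ 2.9.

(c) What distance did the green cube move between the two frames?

2.2

From (10.9, 3.8) to (10.5, 1.6), the green cube covered √(0.4² + 2.2²) ≈ 2.2 units.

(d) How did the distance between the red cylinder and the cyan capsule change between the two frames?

+2.5

The distance was about 3.7 in the first image and 6.2 in the second, so they moved 2.5 units further apart.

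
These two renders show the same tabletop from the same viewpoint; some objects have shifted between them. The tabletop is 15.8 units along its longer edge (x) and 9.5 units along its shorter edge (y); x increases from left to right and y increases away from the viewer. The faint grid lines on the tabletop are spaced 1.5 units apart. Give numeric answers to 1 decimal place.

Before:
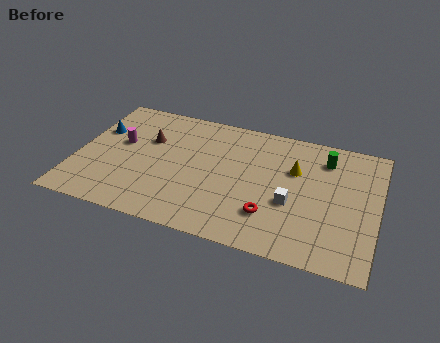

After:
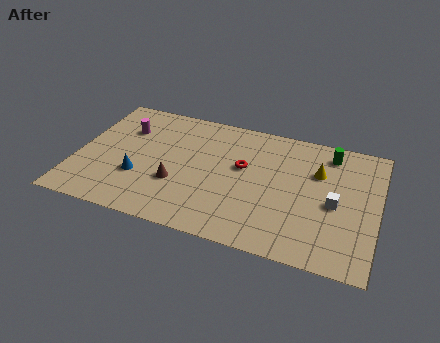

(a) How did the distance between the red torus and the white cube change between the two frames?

+3.5

The distance was about 1.6 in the first image and 5.1 in the second, so they moved 3.5 units further apart.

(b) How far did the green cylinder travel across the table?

0.5

From (12.9, 7.5) to (13.1, 8.0), the green cylinder covered √(0.2² + 0.5²) ≈ 0.5 units.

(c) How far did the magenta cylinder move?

1.2

From (2.2, 5.5) to (2.3, 6.7), the magenta cylinder covered √(0.1² + 1.2²) ≈ 1.2 units.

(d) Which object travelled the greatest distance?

the blue cone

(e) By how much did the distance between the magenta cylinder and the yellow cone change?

+1.1

Before: roughly 9.2 units apart; after: 10.3. That's 1.1 units further apart.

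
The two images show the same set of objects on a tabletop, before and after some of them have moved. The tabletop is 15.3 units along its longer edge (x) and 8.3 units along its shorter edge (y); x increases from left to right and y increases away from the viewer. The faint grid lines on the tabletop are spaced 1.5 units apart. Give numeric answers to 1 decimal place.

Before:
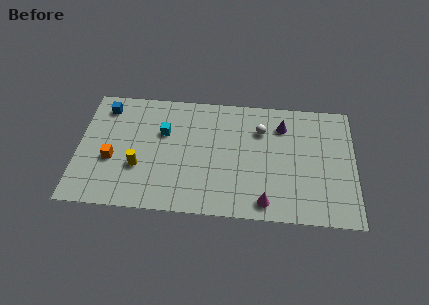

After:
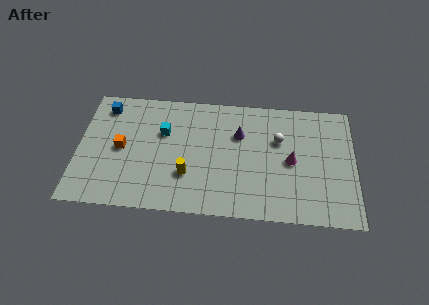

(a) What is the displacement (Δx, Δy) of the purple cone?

(-2.4, -0.8)

The purple cone was at about (11.3, 6.4) and moved to about (8.9, 5.6).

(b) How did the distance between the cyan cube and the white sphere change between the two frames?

+1.0

They were about 5.4 units apart before and 6.4 after — 1.0 units further apart.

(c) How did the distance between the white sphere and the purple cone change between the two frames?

+0.9

They were about 1.3 units apart before and 2.2 after — 0.9 units further apart.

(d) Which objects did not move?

the blue cube and the cyan cube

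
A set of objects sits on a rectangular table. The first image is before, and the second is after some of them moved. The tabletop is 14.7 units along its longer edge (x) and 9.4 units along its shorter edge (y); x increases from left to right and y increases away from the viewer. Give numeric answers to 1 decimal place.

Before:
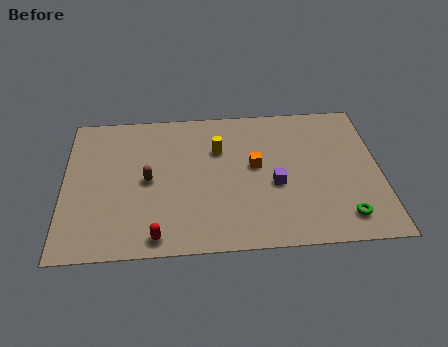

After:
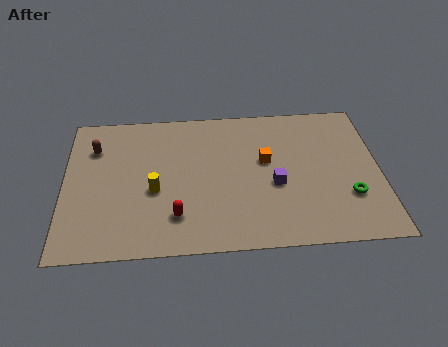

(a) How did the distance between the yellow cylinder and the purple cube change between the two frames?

+2.0

They were about 3.6 units apart before and 5.6 after — 2.0 units further apart.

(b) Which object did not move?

the purple cube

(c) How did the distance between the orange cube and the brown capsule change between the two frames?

+3.1

Before: roughly 5.0 units apart; after: 8.1. That's 3.1 units further apart.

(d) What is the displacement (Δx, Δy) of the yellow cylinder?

(-3.0, -2.5)

The yellow cylinder started near (7.2, 6.4) and ended near (4.2, 3.9).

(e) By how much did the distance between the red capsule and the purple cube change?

-1.3

Before: roughly 6.2 units apart; after: 4.9. That's 1.3 units closer together.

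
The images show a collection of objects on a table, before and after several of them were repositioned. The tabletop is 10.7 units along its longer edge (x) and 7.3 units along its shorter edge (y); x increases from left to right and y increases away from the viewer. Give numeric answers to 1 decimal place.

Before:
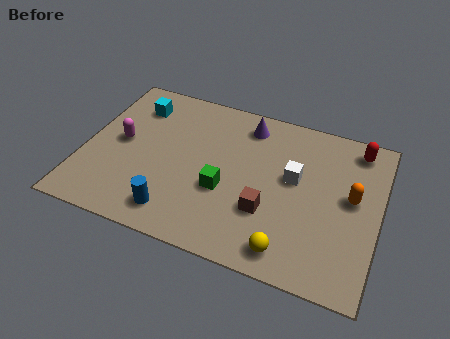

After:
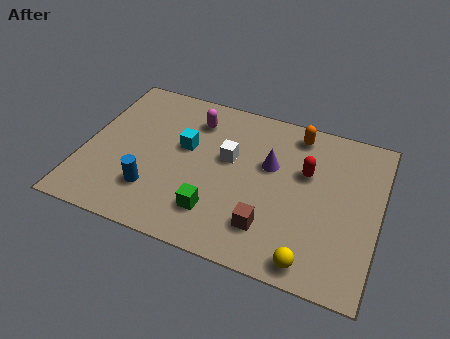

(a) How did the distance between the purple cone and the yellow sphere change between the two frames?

-1.4

They were about 5.5 units apart before and 4.1 after — 1.4 units closer together.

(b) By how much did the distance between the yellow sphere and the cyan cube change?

-1.7

The distance was about 7.7 in the first image and 6.0 in the second, so they moved 1.7 units closer together.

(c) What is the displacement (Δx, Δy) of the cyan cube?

(2.0, -1.4)

The cyan cube was at about (1.6, 5.7) and moved to about (3.6, 4.3).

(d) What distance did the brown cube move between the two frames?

0.7

The brown cube was near (6.8, 2.4) before and (6.9, 1.7) after, so it travelled √(0.1² + 0.7²) ≈ 0.7 units.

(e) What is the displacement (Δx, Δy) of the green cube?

(-0.2, -1.1)

The green cube started near (5.2, 2.8) and ended near (5.0, 1.7).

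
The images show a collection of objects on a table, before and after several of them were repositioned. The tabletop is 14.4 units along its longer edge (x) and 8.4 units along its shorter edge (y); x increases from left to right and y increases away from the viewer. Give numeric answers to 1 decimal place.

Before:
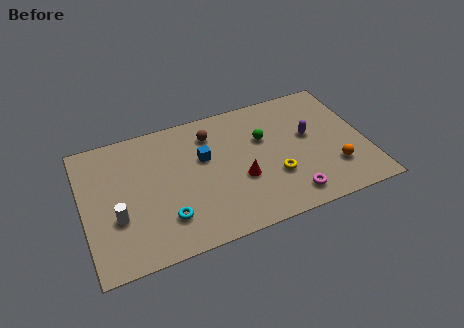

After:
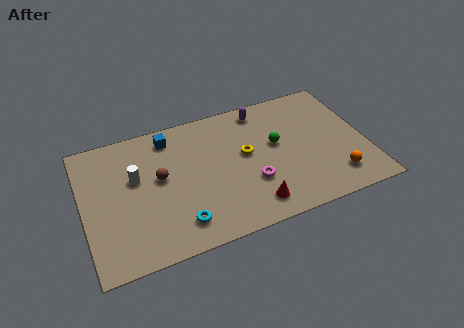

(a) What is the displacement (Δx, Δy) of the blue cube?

(-1.6, 1.9)

From the two frames, the blue cube sits at roughly (6.2, 5.2) before and (4.6, 7.1) after.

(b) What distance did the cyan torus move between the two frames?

0.8

From (4.0, 2.1) to (4.6, 1.6), the cyan torus covered √(0.6² + 0.5²) ≈ 0.8 units.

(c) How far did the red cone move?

1.8

The red cone was near (7.9, 3.2) before and (8.3, 1.4) after, so it travelled √(0.4² + 1.8²) ≈ 1.8 units.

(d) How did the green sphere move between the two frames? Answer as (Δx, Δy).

(0.6, -0.6)

From the two frames, the green sphere sits at roughly (9.3, 5.4) before and (9.9, 4.8) after.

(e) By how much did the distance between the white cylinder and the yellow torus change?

-2.4

They were about 8.0 units apart before and 5.6 after — 2.4 units closer together.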